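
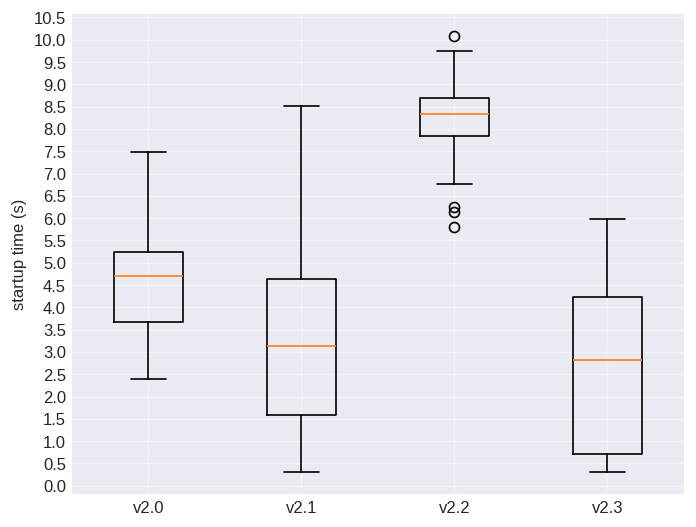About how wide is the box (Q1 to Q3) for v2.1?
≈ 3.0

Q3 ≈ 4.5, Q1 ≈ 1.5; IQR ≈ 3.0.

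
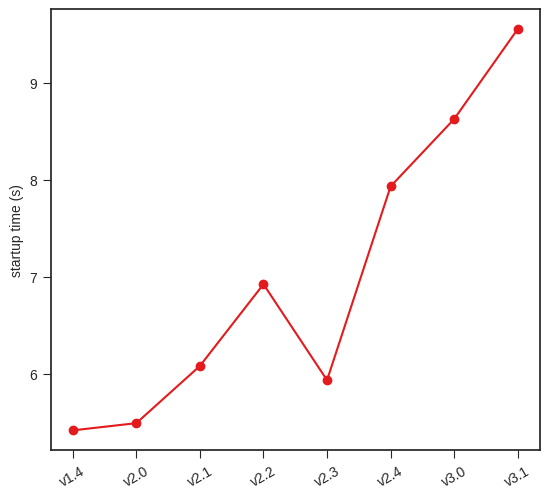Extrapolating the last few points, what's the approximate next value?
≈ 10.25

Last three: 8.0, 8.5, 9.5 → slope ≈ 0.75/step → next ≈ 10.25.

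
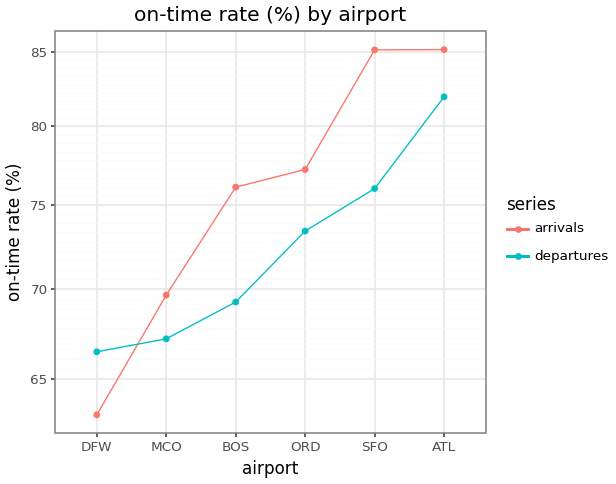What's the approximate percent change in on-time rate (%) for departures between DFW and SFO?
DFW ≈ 66, SFO ≈ 76; (76 − 66) / 66 ≈ +15.2%.

≈ +15.2%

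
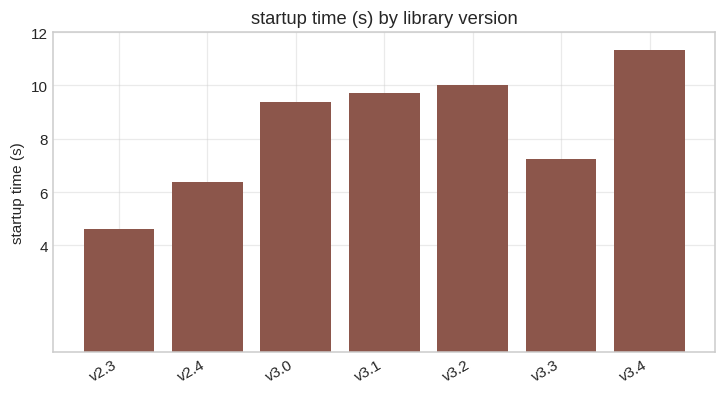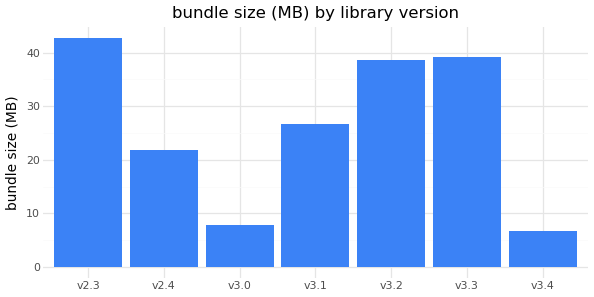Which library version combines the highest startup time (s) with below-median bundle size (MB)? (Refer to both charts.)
v3.4

Chart 2 median bundle size (MB) ≈ 25; below-median library versions: v2.4, v3.0, v3.4. Among those, v3.4 has the highest startup time (s) (≈ 12).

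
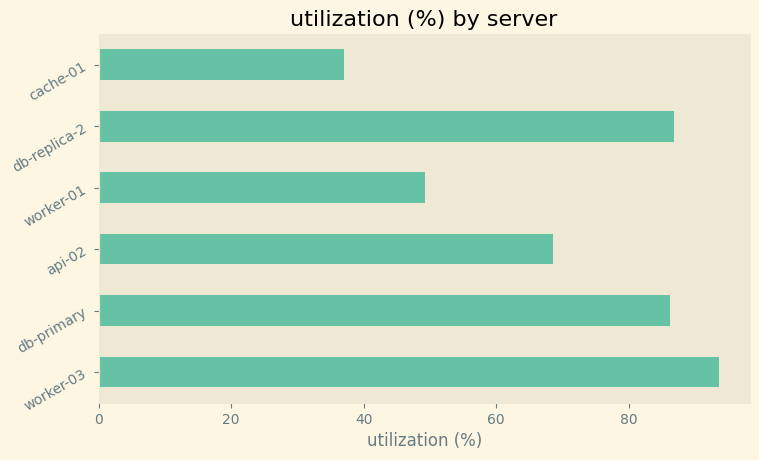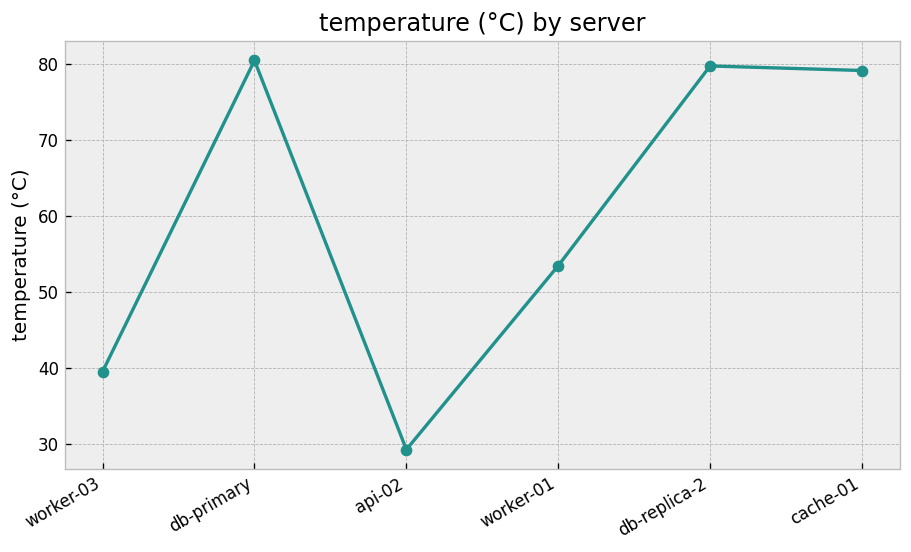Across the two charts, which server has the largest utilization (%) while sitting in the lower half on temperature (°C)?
worker-03

Chart 2 median temperature (°C) ≈ 70; below-median servers: worker-03, api-02, worker-01. Among those, worker-03 has the highest utilization (%) (≈ 90).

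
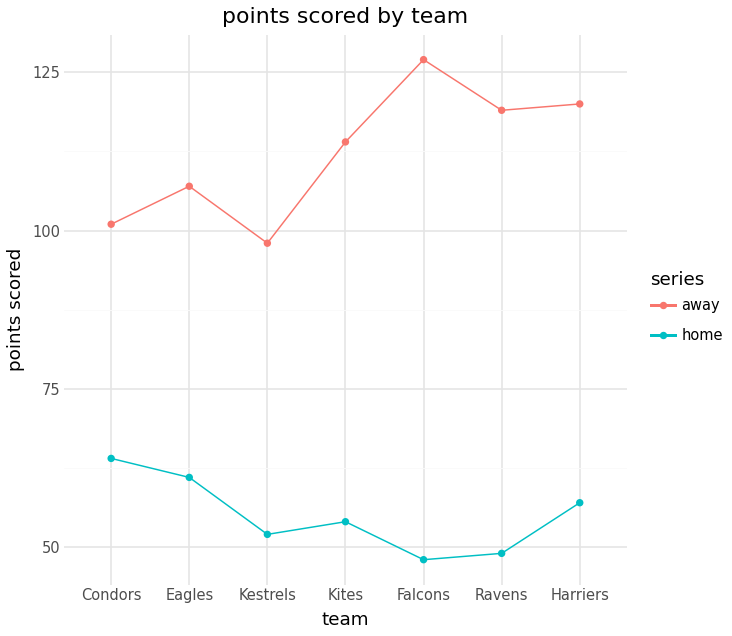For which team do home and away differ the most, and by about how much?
Falcons: home ≈ 50, away ≈ 130 → gap ≈ 80. Next-largest (Ravens) is only ≈ 70.

Falcons, ≈ 80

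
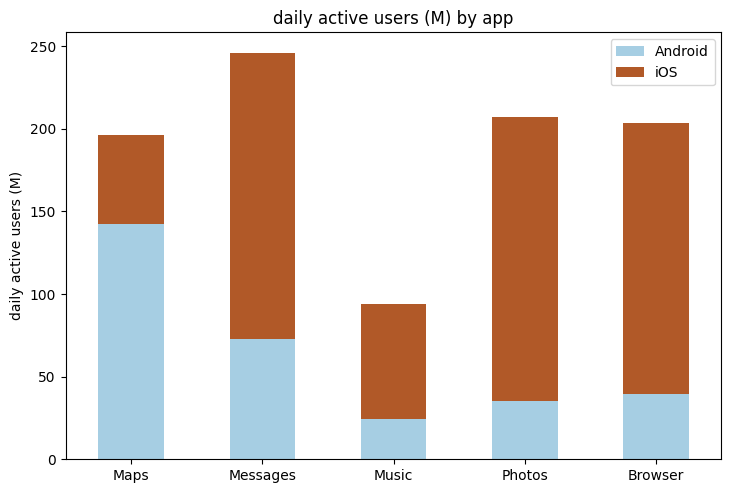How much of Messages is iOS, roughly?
iOS top ≈ 250, bottom ≈ 75; segment ≈ 175.

≈ 175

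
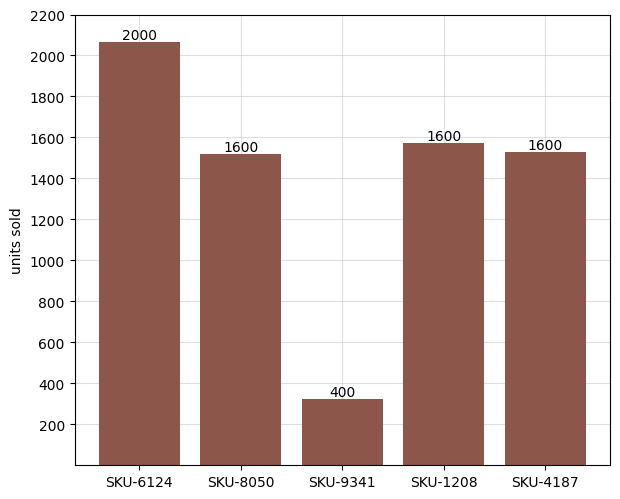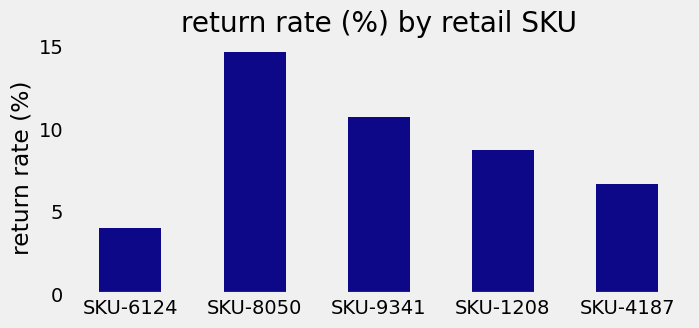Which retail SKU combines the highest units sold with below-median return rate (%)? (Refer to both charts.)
SKU-6124

Chart 2 median return rate (%) ≈ 8; below-median retail SKUs: SKU-6124, SKU-4187. Among those, SKU-6124 has the highest units sold (≈ 2000).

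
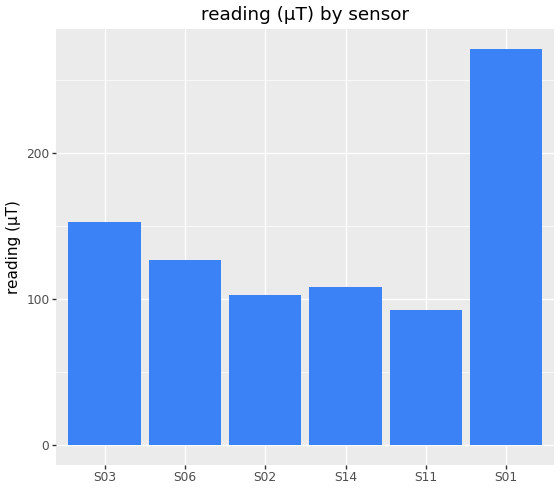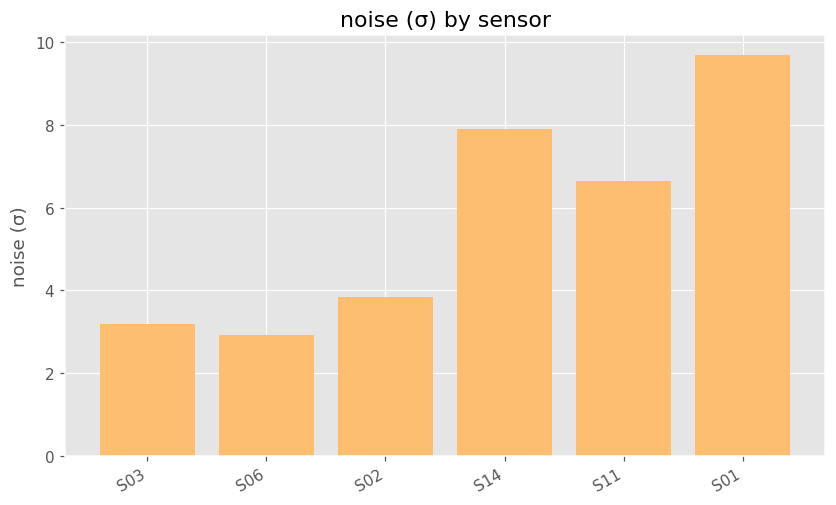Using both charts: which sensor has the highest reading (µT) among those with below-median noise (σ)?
S03

Chart 2 median noise (σ) ≈ 5; below-median sensors: S03, S06, S02. Among those, S03 has the highest reading (µT) (≈ 150).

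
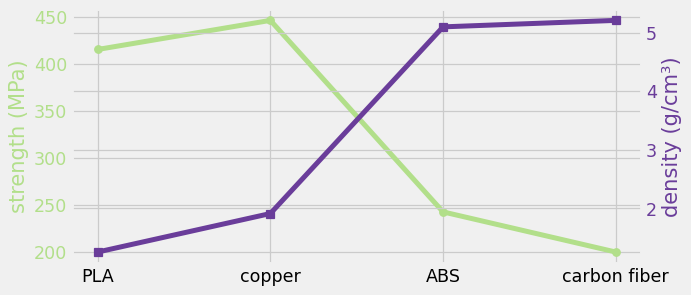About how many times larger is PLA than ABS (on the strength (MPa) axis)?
≈ 1.7×

PLA ≈ 425, ABS ≈ 250; 425/250 ≈ 1.7.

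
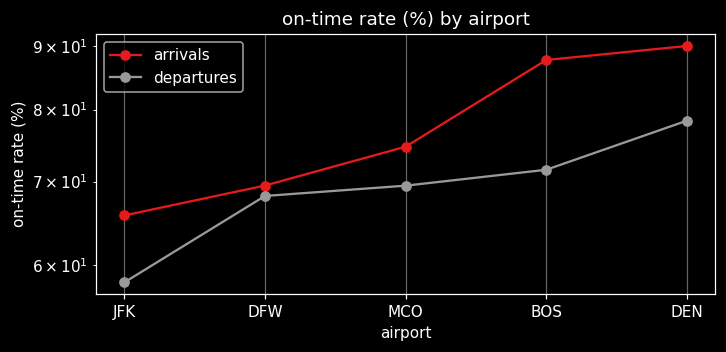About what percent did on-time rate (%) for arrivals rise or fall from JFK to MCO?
≈ +15.4%

JFK ≈ 65, MCO ≈ 75; (75 − 65) / 65 ≈ +15.4%.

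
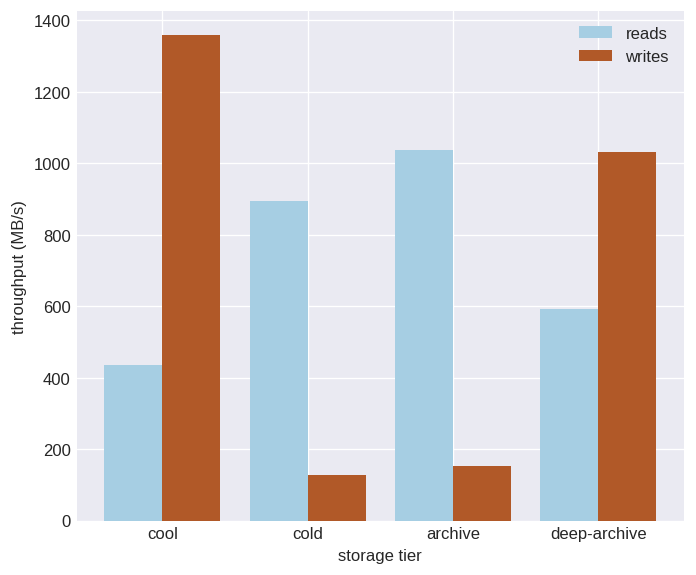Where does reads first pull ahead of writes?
cold

cool: reads ≈ 400 vs writes ≈ 1400 (not yet); cold: reads ≈ 800 vs writes ≈ 200 (first crossover).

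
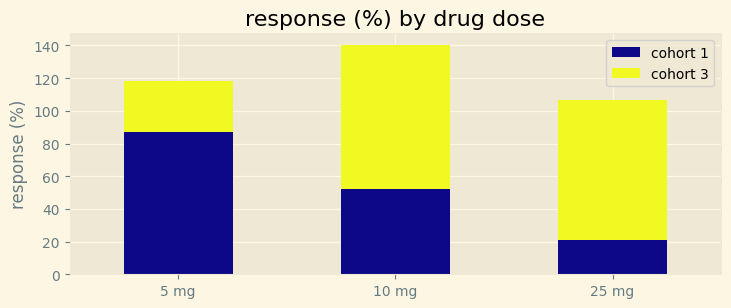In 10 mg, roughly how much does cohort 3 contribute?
cohort 3 top ≈ 140, bottom ≈ 60; segment ≈ 80.

≈ 80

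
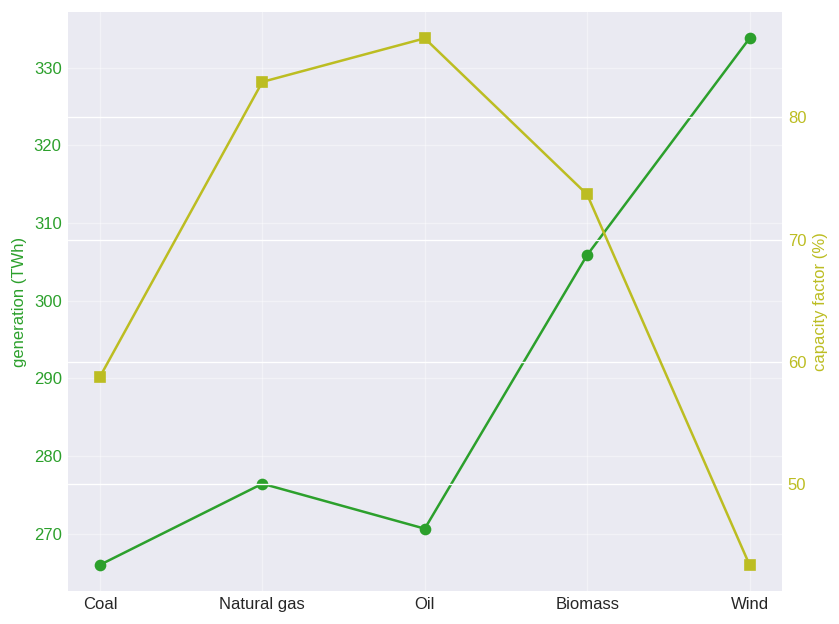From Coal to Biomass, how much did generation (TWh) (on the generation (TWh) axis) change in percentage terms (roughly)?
Coal ≈ 270, Biomass ≈ 310; (310 − 270) / 270 ≈ +14.8%.

≈ +14.8%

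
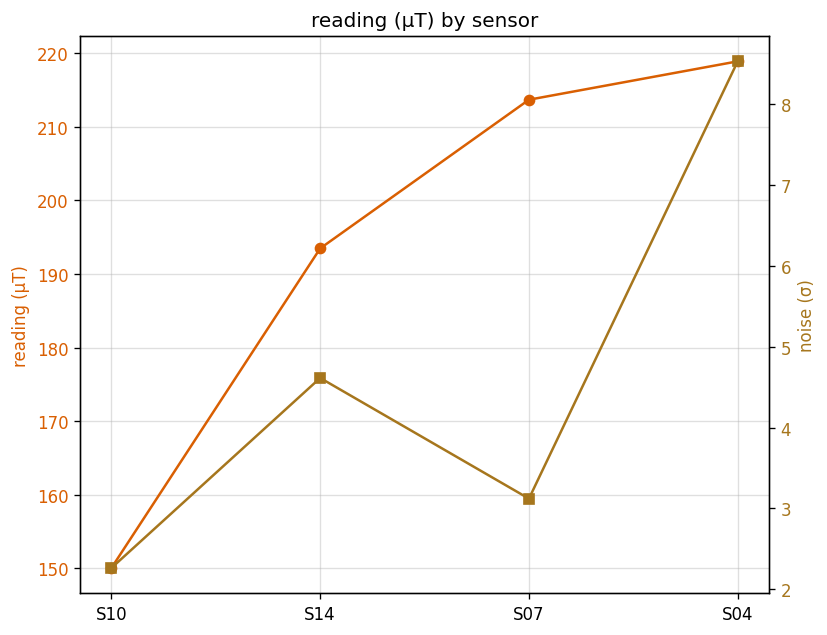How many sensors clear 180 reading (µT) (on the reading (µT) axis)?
3

Above 180: S14, S07, S04.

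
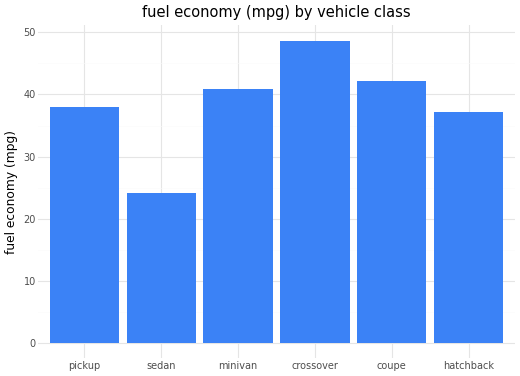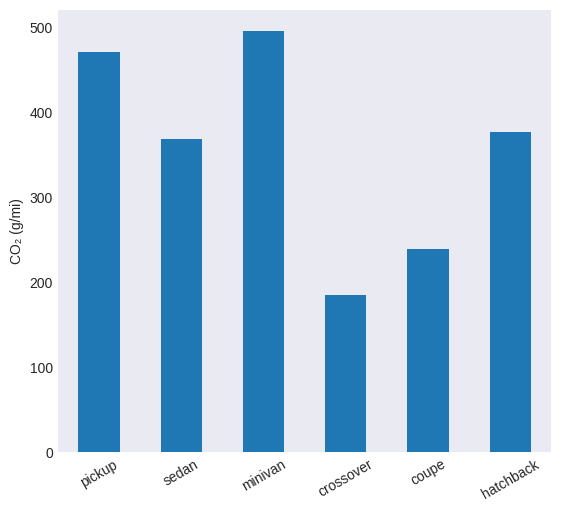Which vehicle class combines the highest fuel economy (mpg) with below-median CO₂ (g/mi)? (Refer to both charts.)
crossover

Chart 2 median CO₂ (g/mi) ≈ 350; below-median vehicle classes: sedan, crossover, coupe. Among those, crossover has the highest fuel economy (mpg) (≈ 50).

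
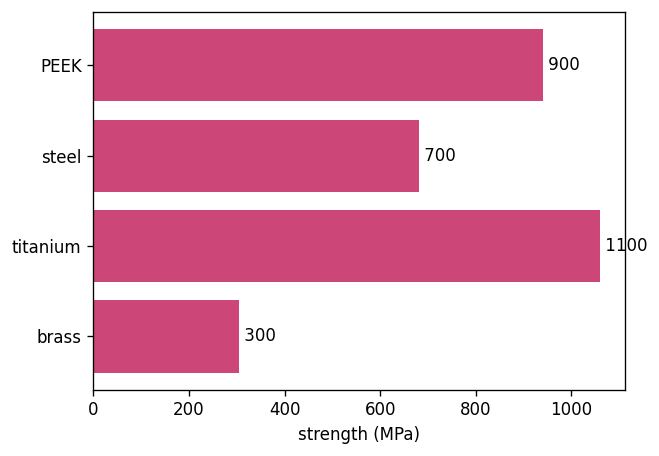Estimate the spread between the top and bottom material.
≈ 800

Max titanium ≈ 1100, min brass ≈ 300; range ≈ 800.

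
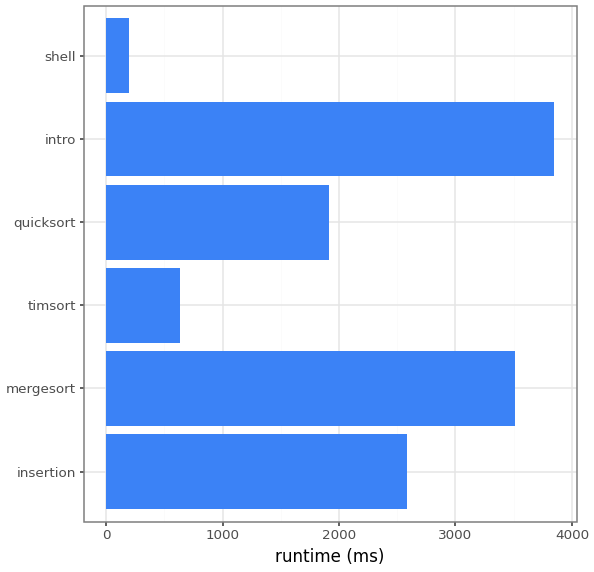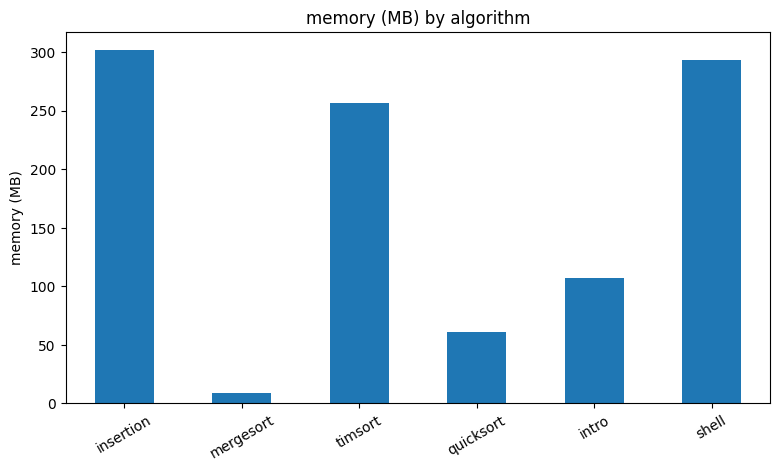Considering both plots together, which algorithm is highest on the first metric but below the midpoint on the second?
intro

Chart 2 median memory (MB) ≈ 200; below-median algorithms: mergesort, quicksort, intro. Among those, intro has the highest runtime (ms) (≈ 4000).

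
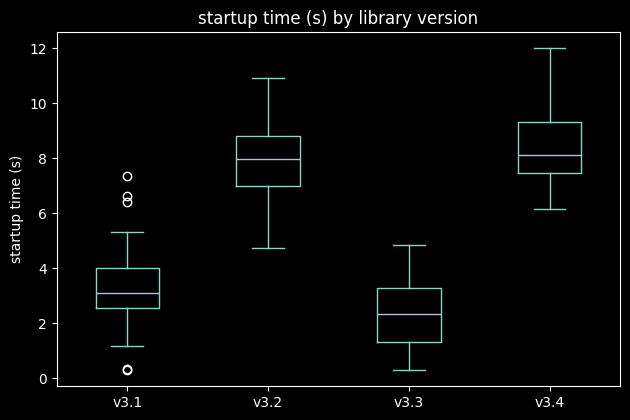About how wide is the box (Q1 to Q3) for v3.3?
Q3 ≈ 3, Q1 ≈ 1; IQR ≈ 2.

≈ 2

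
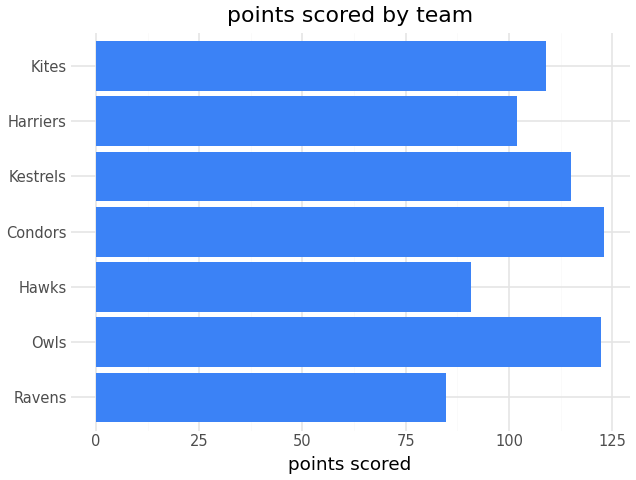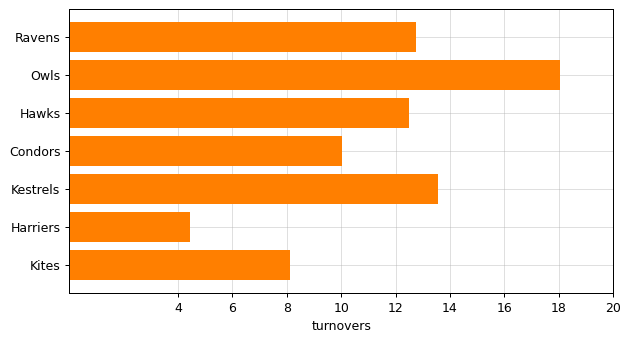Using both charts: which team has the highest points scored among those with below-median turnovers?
Chart 2 median turnovers ≈ 12; below-median teams: Condors, Harriers, Kites. Among those, Condors has the highest points scored (≈ 120).

Condors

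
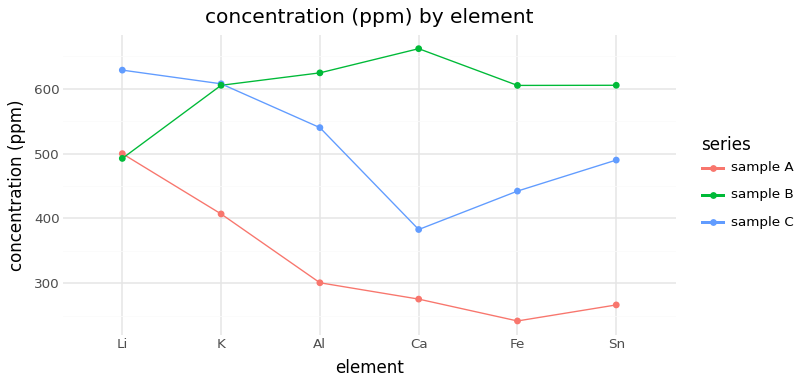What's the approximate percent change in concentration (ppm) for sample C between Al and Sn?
Al ≈ 550, Sn ≈ 500; (500 − 550) / 550 ≈ -9.1%.

≈ -9.1%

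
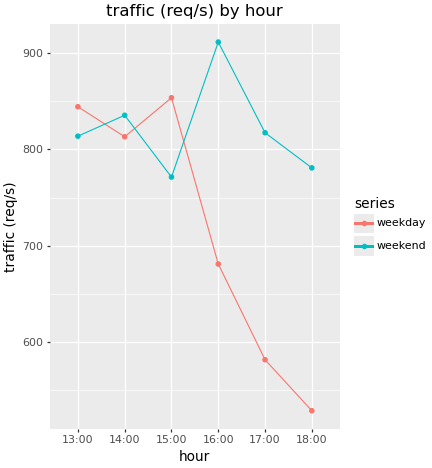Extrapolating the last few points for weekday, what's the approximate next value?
≈ 475

Last three: 700, 600, 550 → slope ≈ -75/step → next ≈ 475.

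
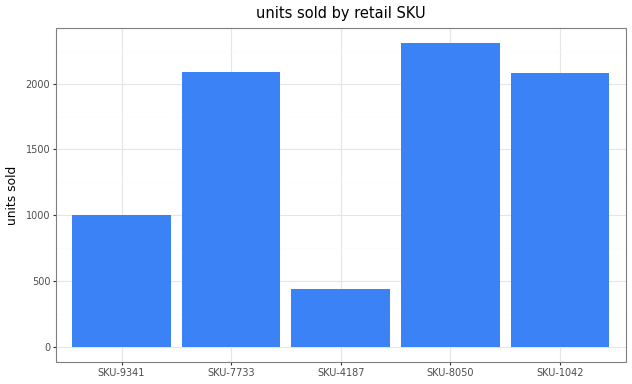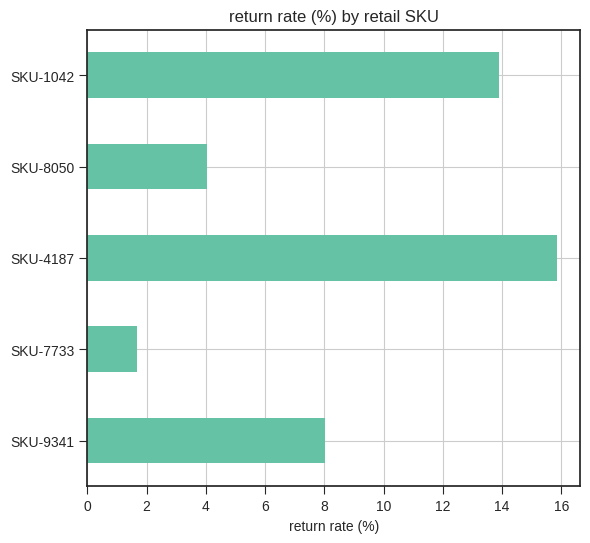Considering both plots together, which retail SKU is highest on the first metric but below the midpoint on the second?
SKU-8050

Chart 2 median return rate (%) ≈ 8; below-median retail SKUs: SKU-7733, SKU-8050. Among those, SKU-8050 has the highest units sold (≈ 2500).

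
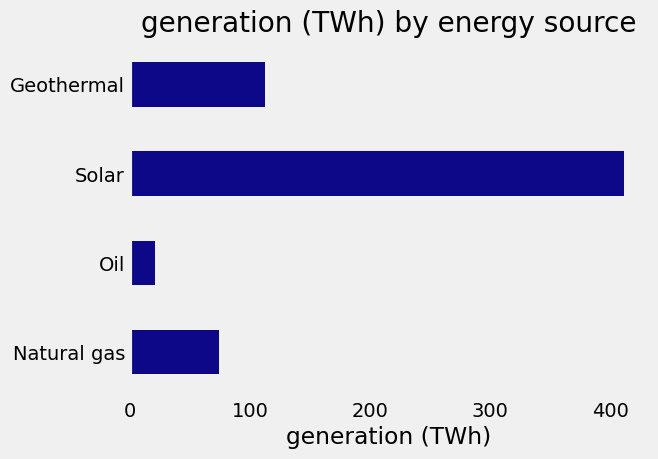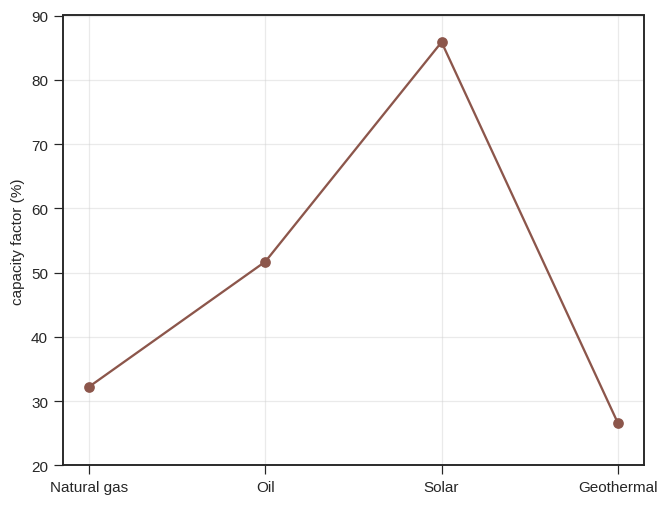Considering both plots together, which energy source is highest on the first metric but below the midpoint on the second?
Chart 2 median capacity factor (%) ≈ 40; below-median energy sources: Natural gas, Geothermal. Among those, Geothermal has the highest generation (TWh) (≈ 100).

Geothermal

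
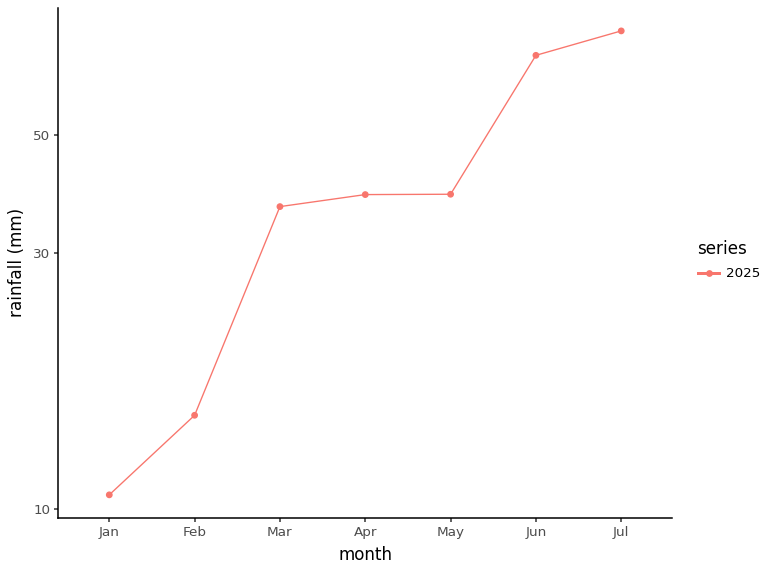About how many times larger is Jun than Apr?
Jun ≈ 70, Apr ≈ 40; 70/40 ≈ 1.75.

≈ 1.75×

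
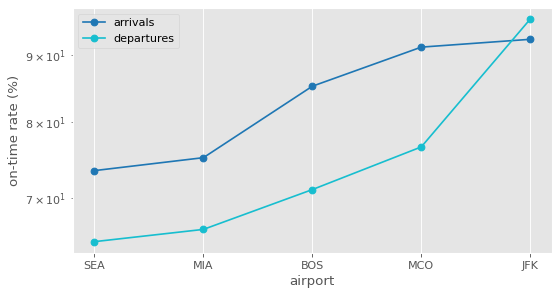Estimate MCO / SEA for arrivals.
≈ 1.2×

MCO ≈ 90, SEA ≈ 75; 90/75 ≈ 1.2.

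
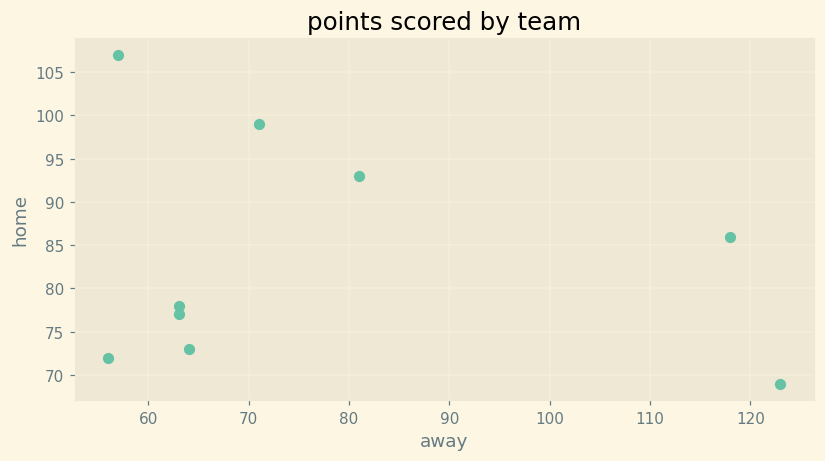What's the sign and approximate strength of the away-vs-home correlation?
no clear correlation

Points are roughly uncorrelated; weak (|r| ≈ 0.2).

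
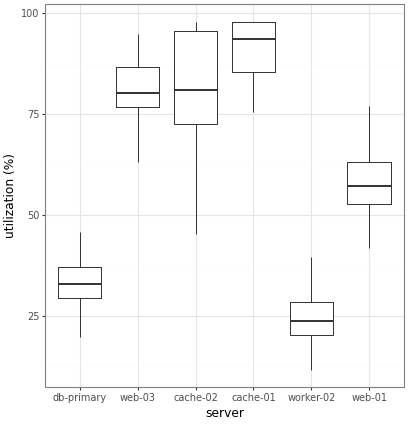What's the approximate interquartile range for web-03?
Q3 ≈ 90, Q1 ≈ 80; IQR ≈ 10.

≈ 10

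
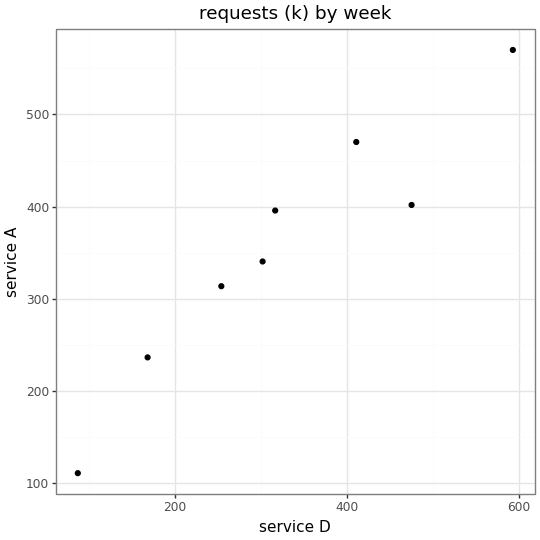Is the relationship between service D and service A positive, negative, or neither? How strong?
positive, strong

Points are positively correlated; strong (|r| ≈ 1.0).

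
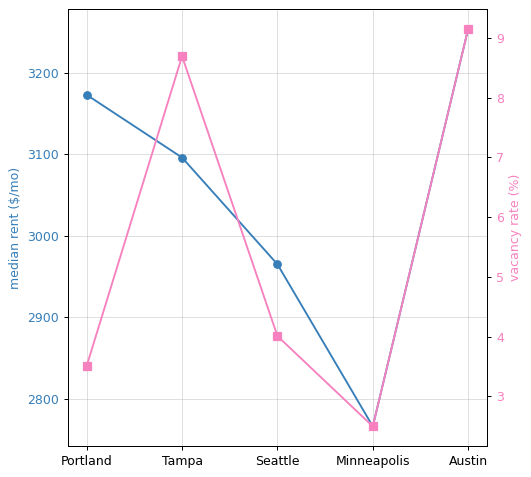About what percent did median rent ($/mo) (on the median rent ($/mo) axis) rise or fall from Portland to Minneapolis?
≈ -12.7%

Portland ≈ 3150, Minneapolis ≈ 2750; (2750 − 3150) / 3150 ≈ -12.7%.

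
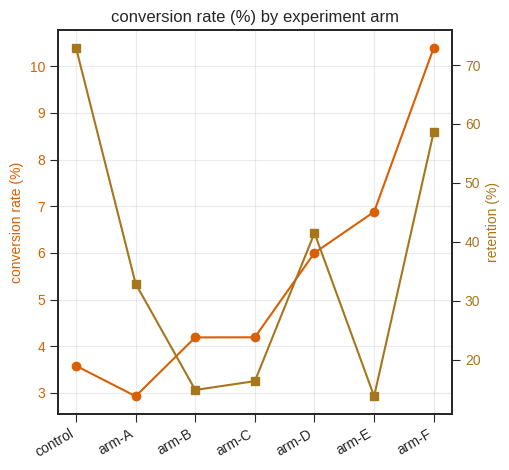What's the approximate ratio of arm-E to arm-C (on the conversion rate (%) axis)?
arm-E ≈ 7, arm-C ≈ 4; 7/4 ≈ 1.75.

≈ 1.75×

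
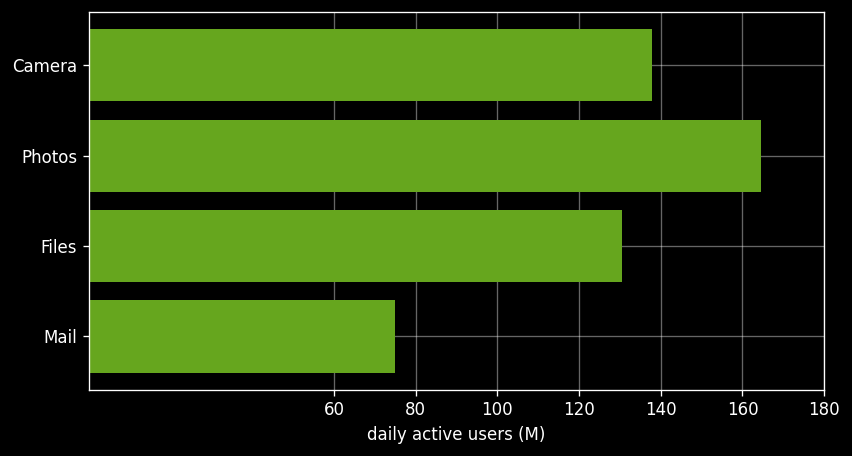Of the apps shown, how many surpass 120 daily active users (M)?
3

Above 120: Camera, Photos, Files.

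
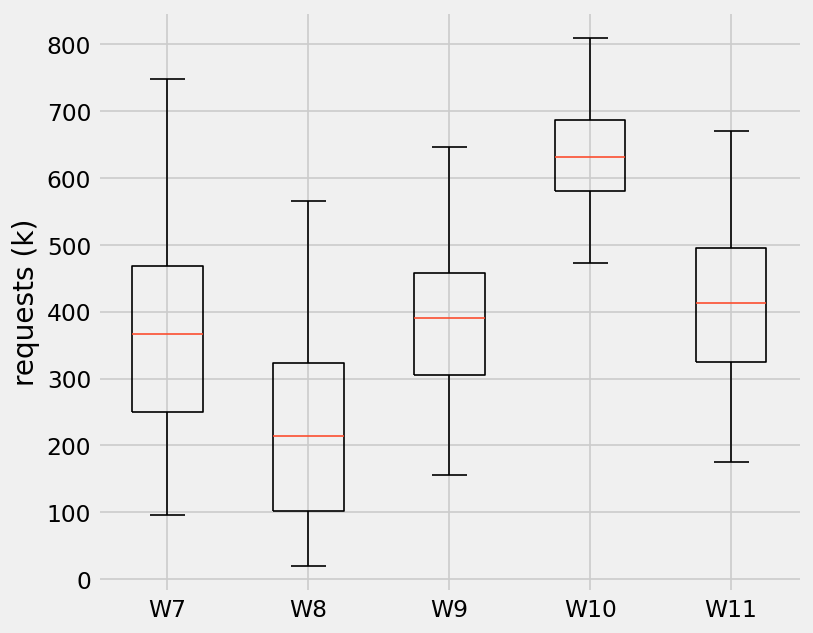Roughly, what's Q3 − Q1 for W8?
≈ 200

Q3 ≈ 300, Q1 ≈ 100; IQR ≈ 200.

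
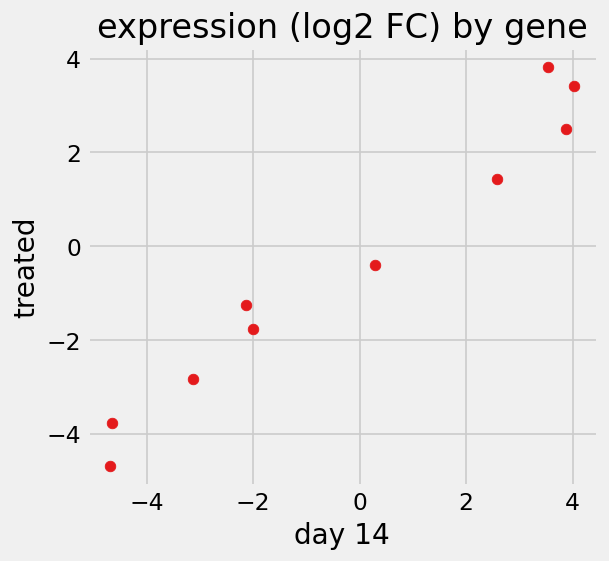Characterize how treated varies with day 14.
Points are positively correlated; strong (|r| ≈ 1.0).

positive, strong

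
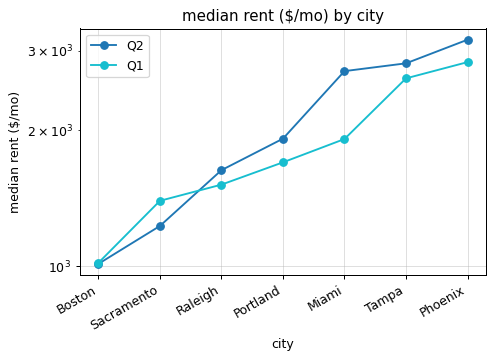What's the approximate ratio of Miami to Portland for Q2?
≈ 1.4×

Miami ≈ 2800, Portland ≈ 2000; 2800/2000 ≈ 1.4.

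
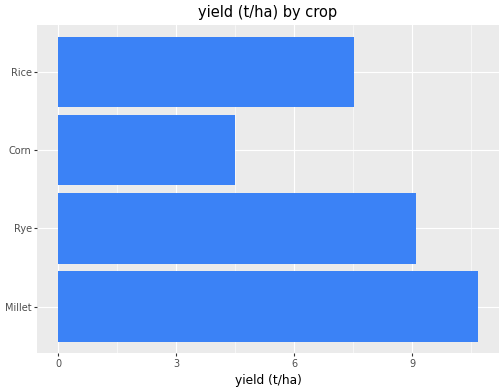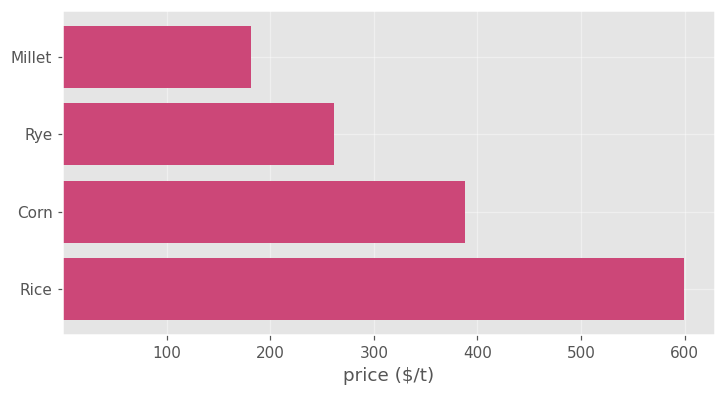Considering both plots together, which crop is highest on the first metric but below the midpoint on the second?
Millet

Chart 2 median price ($/t) ≈ 300; below-median crops: Millet, Rye. Among those, Millet has the highest yield (t/ha) (≈ 11).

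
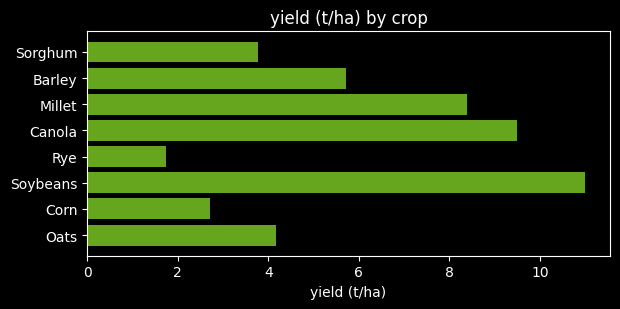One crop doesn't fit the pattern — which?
Soybeans ≈ 11; the rest sit between ≈ 2 and ≈ 9.

Soybeans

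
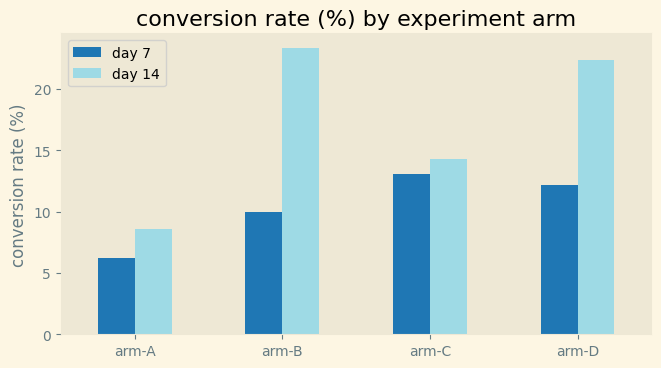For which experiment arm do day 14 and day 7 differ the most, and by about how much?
arm-B: day 14 ≈ 24, day 7 ≈ 10 → gap ≈ 14. Next-largest (arm-D) is only ≈ 10.

arm-B, ≈ 14 %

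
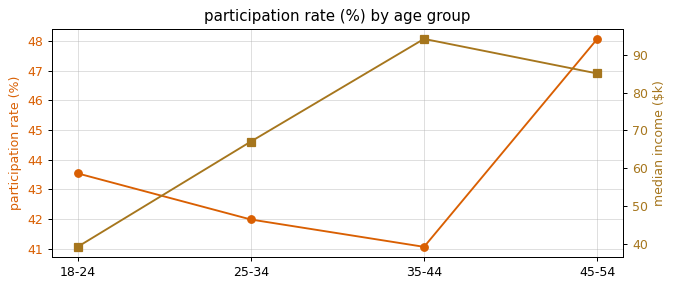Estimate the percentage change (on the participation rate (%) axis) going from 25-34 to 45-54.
25-34 ≈ 42, 45-54 ≈ 48; (48 − 42) / 42 ≈ +14.3%.

≈ +14.3%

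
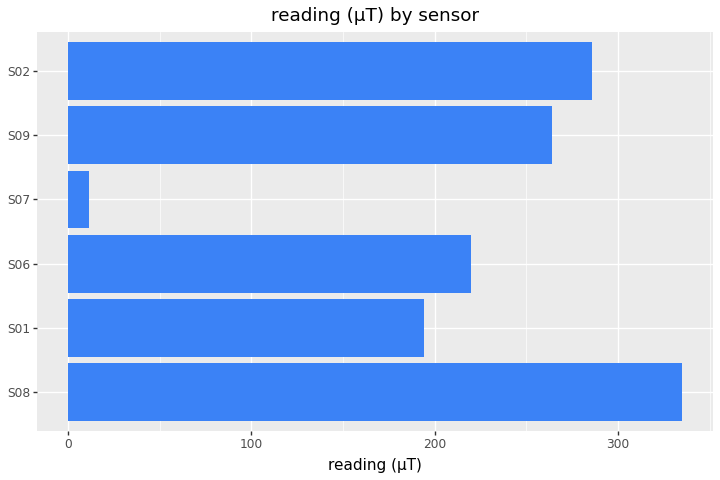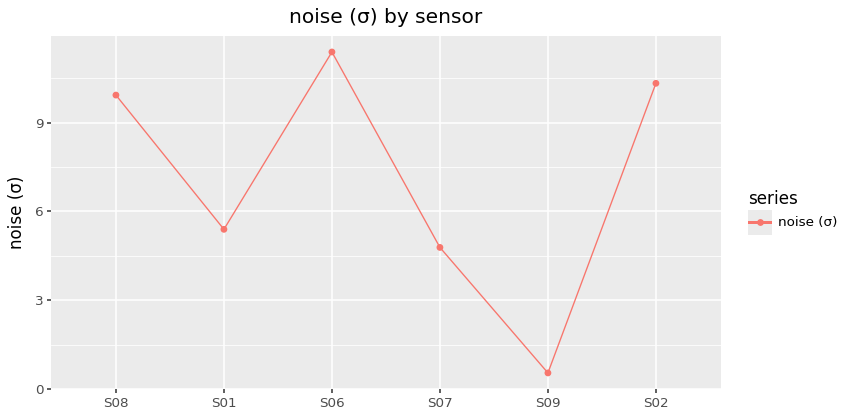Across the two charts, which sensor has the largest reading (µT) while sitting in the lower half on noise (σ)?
S09

Chart 2 median noise (σ) ≈ 8; below-median sensors: S01, S07, S09. Among those, S09 has the highest reading (µT) (≈ 250).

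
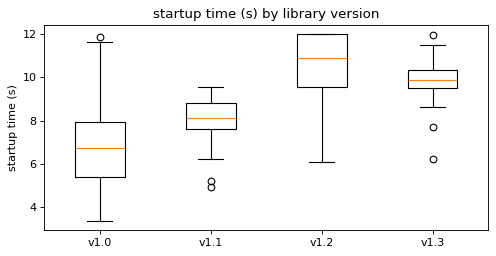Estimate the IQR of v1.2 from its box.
≈ 2.5

Q3 ≈ 12.0, Q1 ≈ 9.5; IQR ≈ 2.5.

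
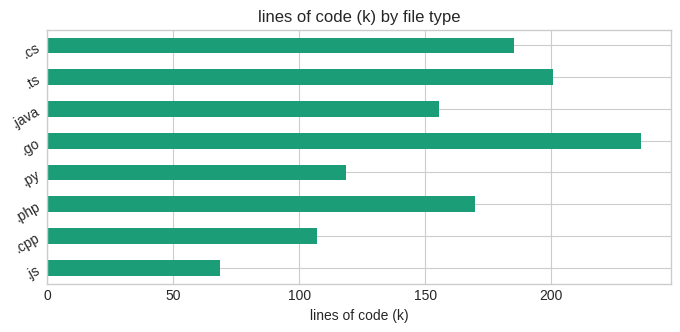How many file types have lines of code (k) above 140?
Above 140: .php, .go, .java, .ts, .cs.

5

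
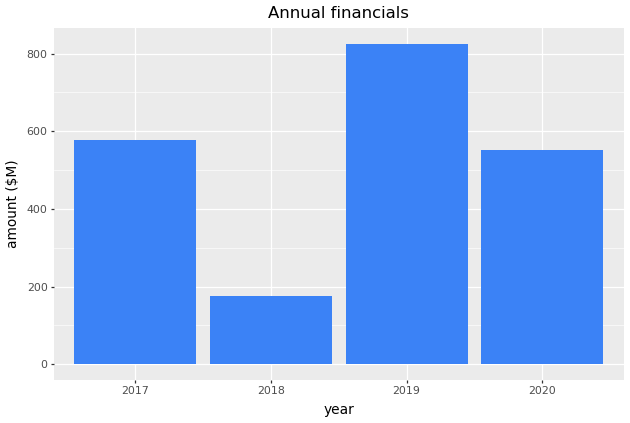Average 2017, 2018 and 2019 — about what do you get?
≈ 533

(600 + 200 + 800) / 3 ≈ 533.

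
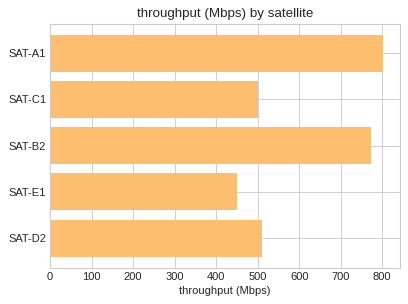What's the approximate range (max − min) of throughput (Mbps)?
≈ 300

Max SAT-A1 ≈ 800, min SAT-E1 ≈ 500; range ≈ 300.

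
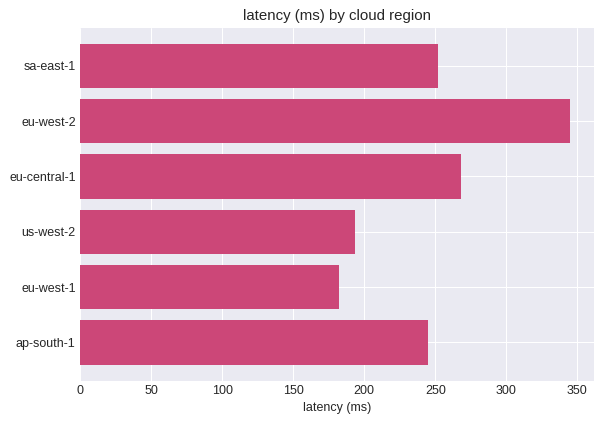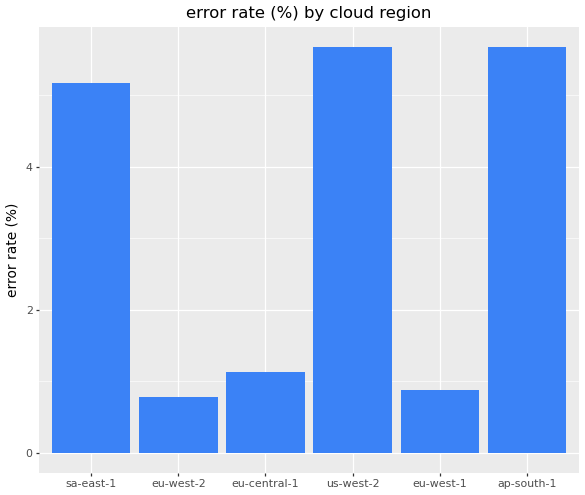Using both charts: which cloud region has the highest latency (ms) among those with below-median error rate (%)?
eu-west-2

Chart 2 median error rate (%) ≈ 3; below-median cloud regions: eu-west-2, eu-central-1, eu-west-1. Among those, eu-west-2 has the highest latency (ms) (≈ 350).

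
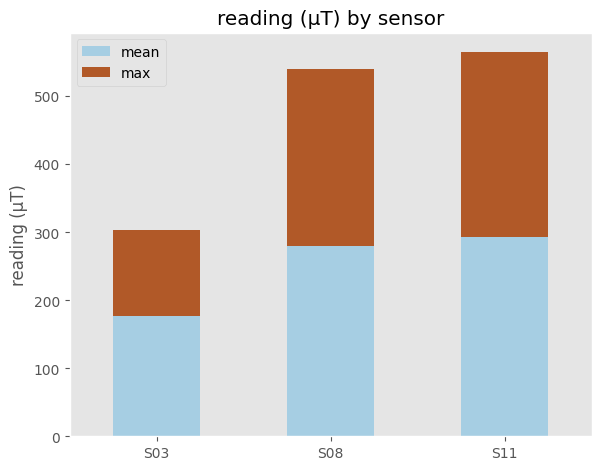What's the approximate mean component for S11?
≈ 300

mean top ≈ 300, bottom ≈ 0; segment ≈ 300.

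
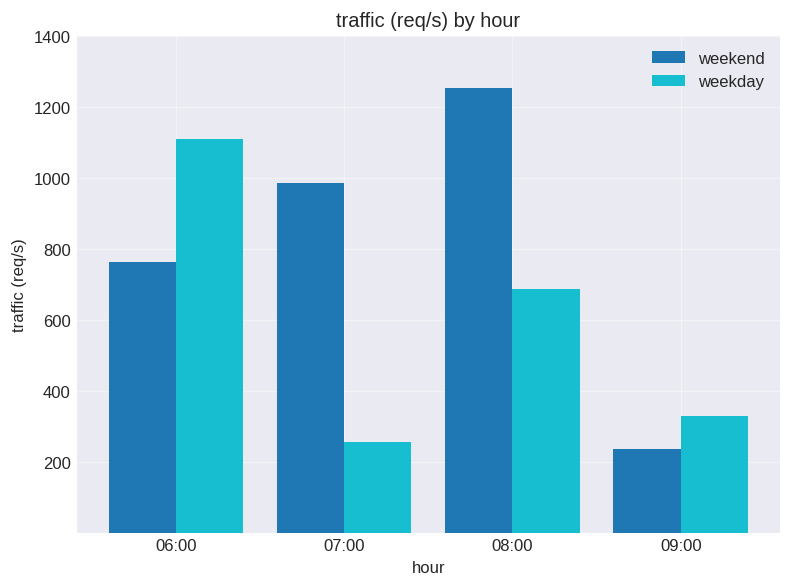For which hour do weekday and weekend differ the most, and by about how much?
07:00, ≈ 800 req/s

07:00: weekday ≈ 200, weekend ≈ 1000 → gap ≈ 800. Next-largest (08:00) is only ≈ 600.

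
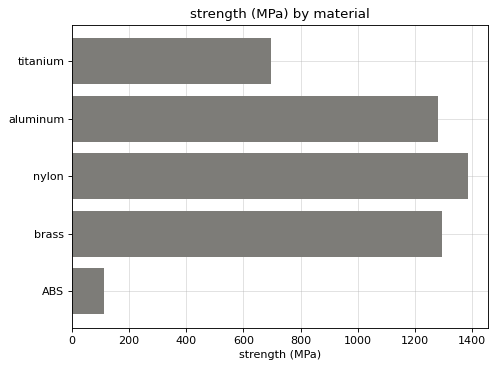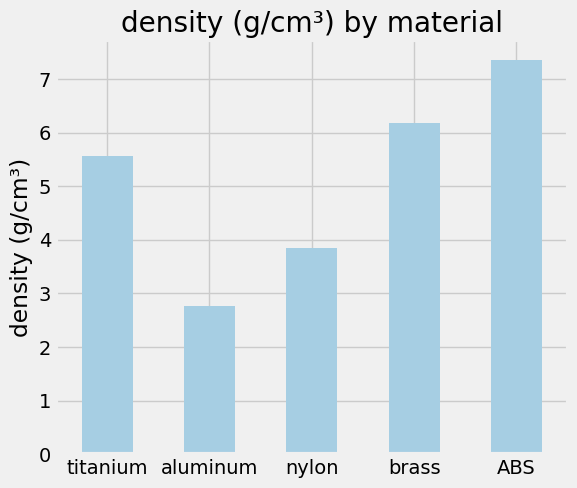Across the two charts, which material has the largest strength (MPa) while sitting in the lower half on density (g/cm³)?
nylon

Chart 2 median density (g/cm³) ≈ 6; below-median materials: aluminum, nylon. Among those, nylon has the highest strength (MPa) (≈ 1400).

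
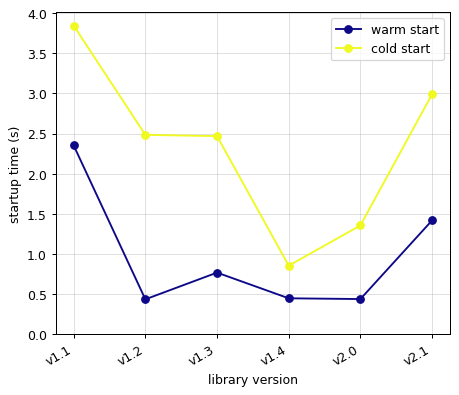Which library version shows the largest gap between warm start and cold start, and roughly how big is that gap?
v1.2: warm start ≈ 0.5, cold start ≈ 2.5 → gap ≈ 2.0. Next-largest (v1.3) is only ≈ 1.5.

v1.2, ≈ 2.0 s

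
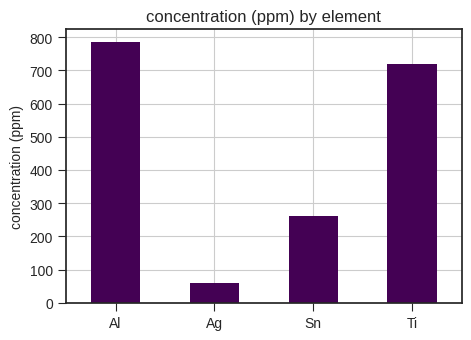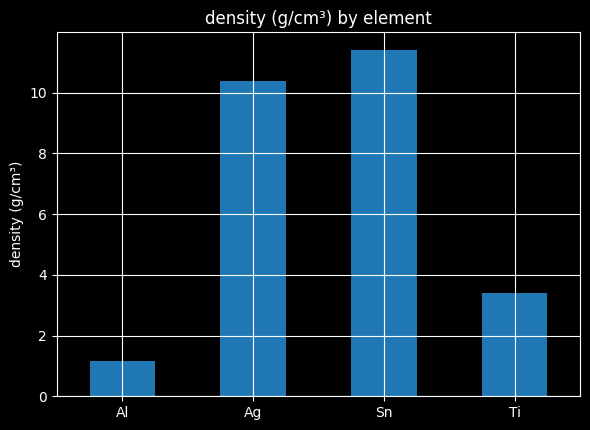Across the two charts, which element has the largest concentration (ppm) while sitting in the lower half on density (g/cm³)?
Chart 2 median density (g/cm³) ≈ 6; below-median elements: Al, Ti. Among those, Al has the highest concentration (ppm) (≈ 800).

Al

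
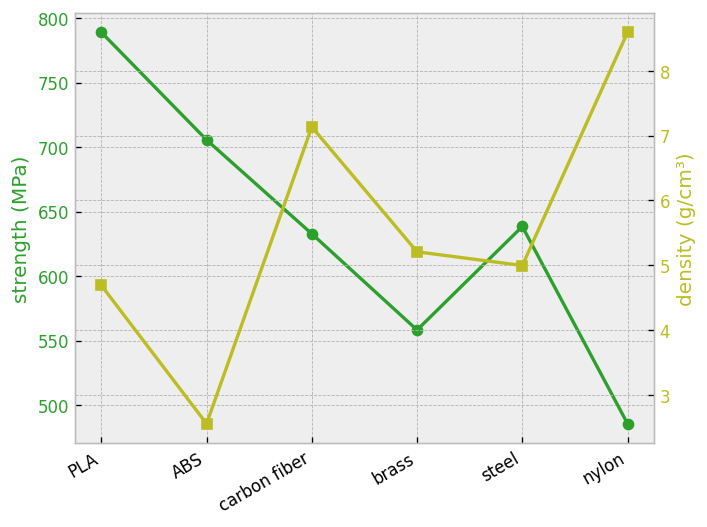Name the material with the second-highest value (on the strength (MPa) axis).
Top 3 (on the strength (MPa) axis): PLA ≈ 800, ABS ≈ 700, steel ≈ 650.

ABS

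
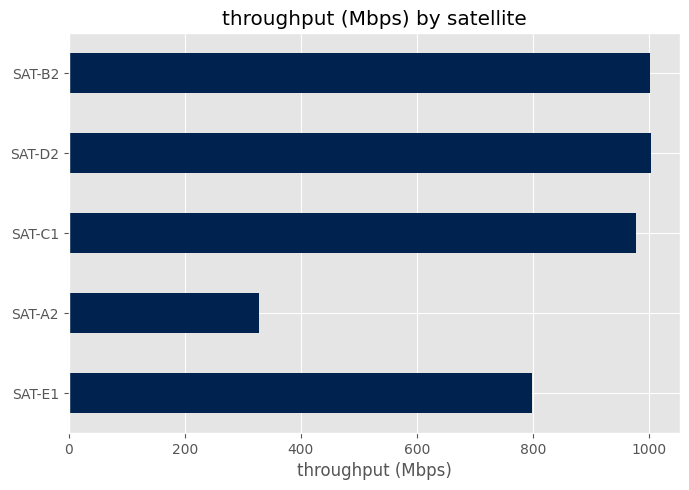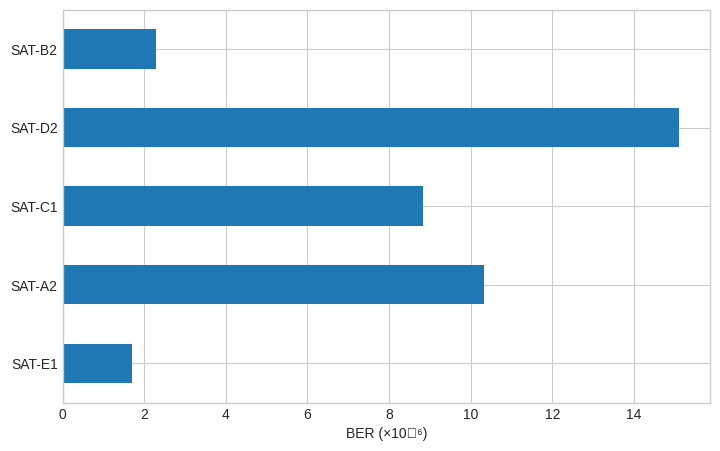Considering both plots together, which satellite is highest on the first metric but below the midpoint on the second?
SAT-B2

Chart 2 median BER (×10⁻⁶) ≈ 8; below-median satellites: SAT-E1, SAT-B2. Among those, SAT-B2 has the highest throughput (Mbps) (≈ 1000).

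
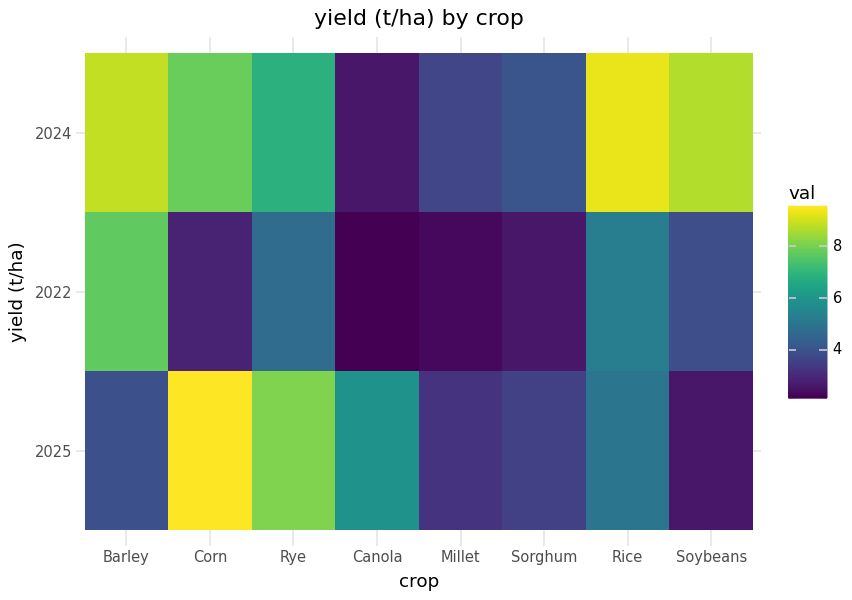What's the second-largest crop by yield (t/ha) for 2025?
Top 3 for 2025: Corn ≈ 10, Rye ≈ 8, Canola ≈ 6.

Rye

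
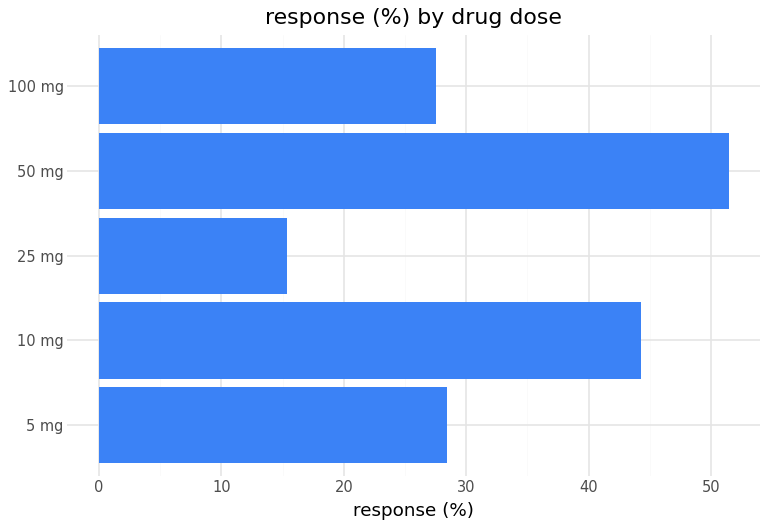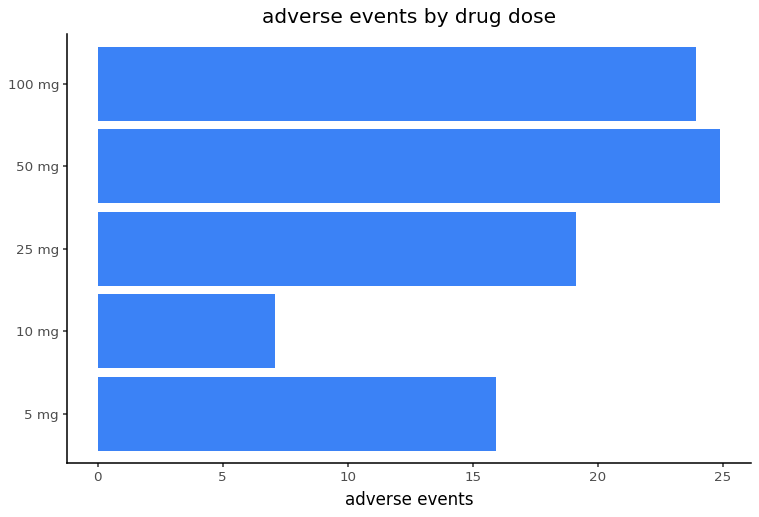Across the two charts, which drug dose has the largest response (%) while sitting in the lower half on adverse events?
10 mg

Chart 2 median adverse events ≈ 20; below-median drug doses: 5 mg, 10 mg. Among those, 10 mg has the highest response (%) (≈ 45).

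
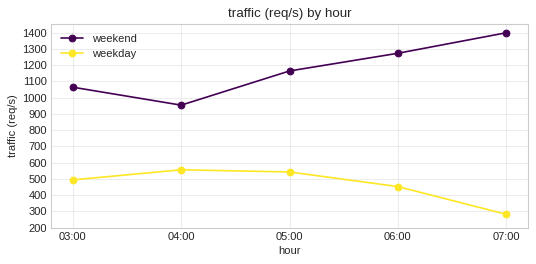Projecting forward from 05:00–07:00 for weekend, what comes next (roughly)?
Last three: 1200, 1300, 1400 → slope ≈ 100/step → next ≈ 1500.

≈ 1500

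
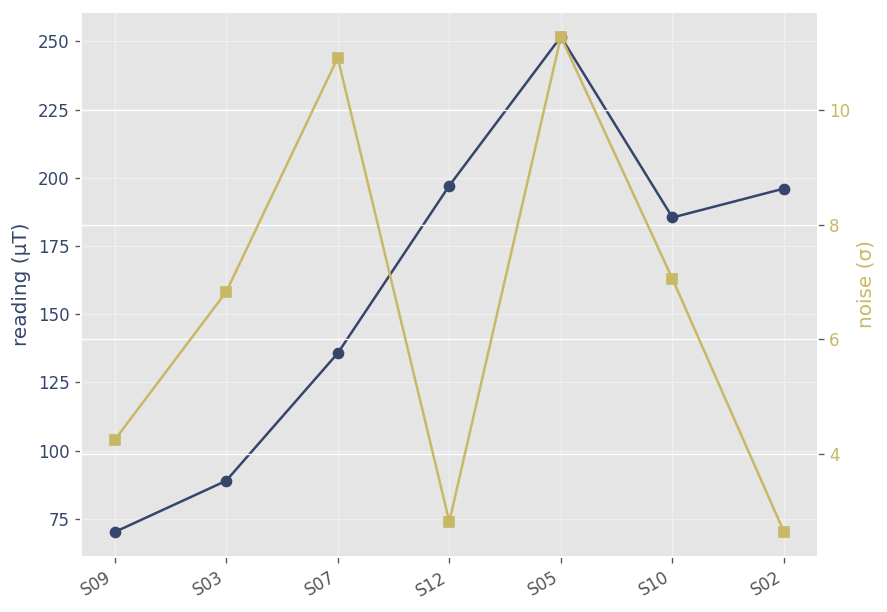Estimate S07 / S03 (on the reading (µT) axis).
≈ 1.75×

S07 ≈ 140, S03 ≈ 80; 140/80 ≈ 1.75.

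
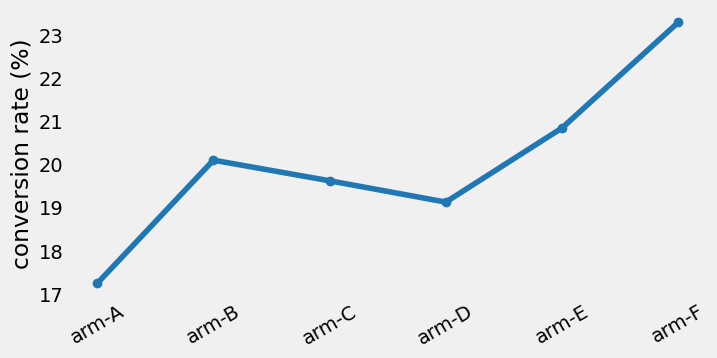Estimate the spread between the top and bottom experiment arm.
Max arm-F ≈ 23, min arm-A ≈ 17; range ≈ 6.

≈ 6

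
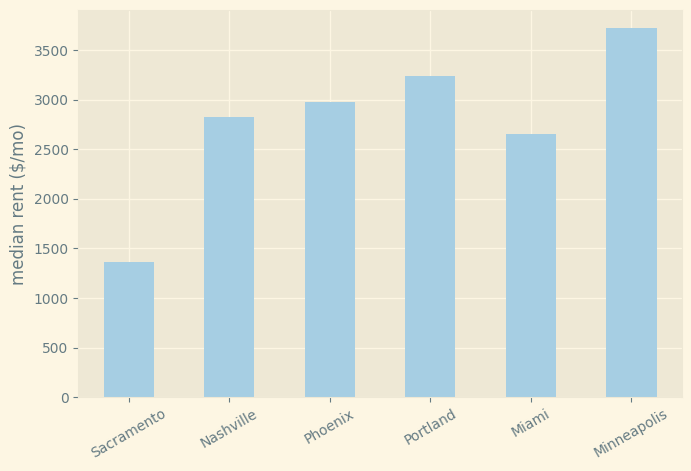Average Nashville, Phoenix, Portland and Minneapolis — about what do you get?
(3000 + 3000 + 3000 + 3500) / 4 ≈ 3125.

≈ 3125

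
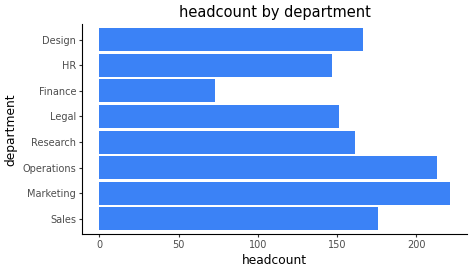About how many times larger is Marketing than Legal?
Marketing ≈ 220, Legal ≈ 160; 220/160 ≈ 1.38.

≈ 1.38×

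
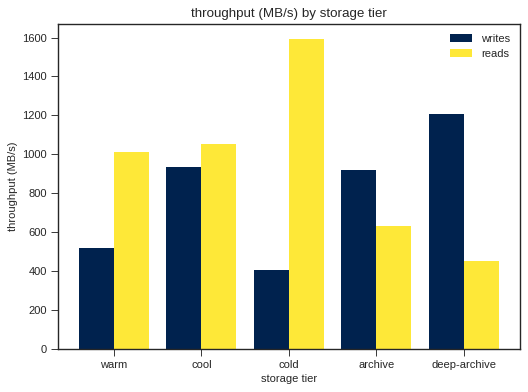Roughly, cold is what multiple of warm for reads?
cold ≈ 1600, warm ≈ 1000; 1600/1000 ≈ 1.6.

≈ 1.6×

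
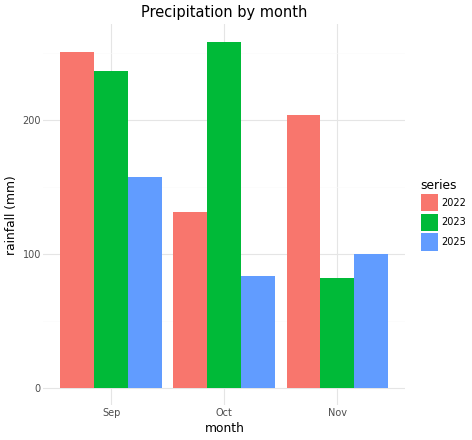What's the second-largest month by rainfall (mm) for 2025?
Nov

Top 3 for 2025: Sep ≈ 150, Nov ≈ 100, Oct ≈ 75.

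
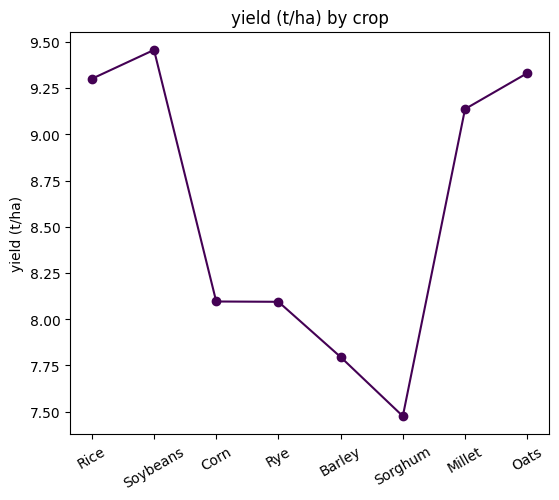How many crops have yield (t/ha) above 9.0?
4

Above 9.0: Rice, Soybeans, Millet, Oats.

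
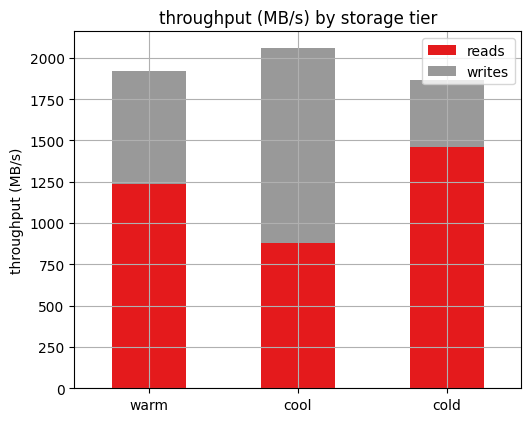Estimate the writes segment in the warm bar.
writes top ≈ 2000, bottom ≈ 1200; segment ≈ 800.

≈ 800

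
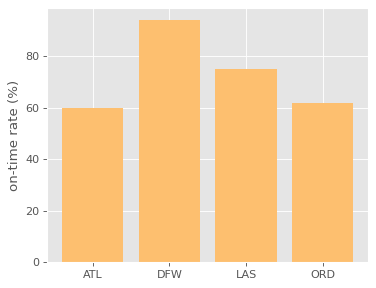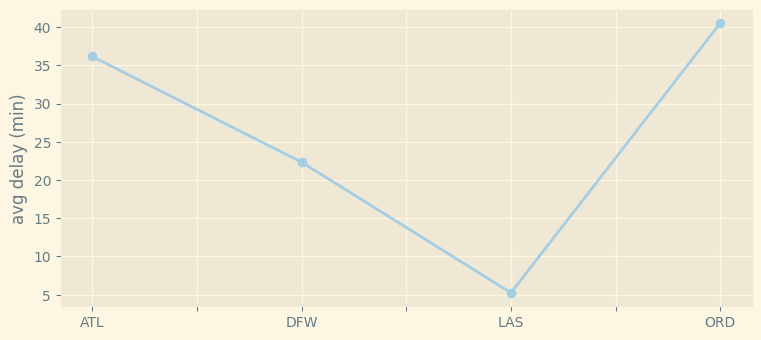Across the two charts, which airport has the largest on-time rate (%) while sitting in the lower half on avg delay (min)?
Chart 2 median avg delay (min) ≈ 30; below-median airports: DFW, LAS. Among those, DFW has the highest on-time rate (%) (≈ 90).

DFW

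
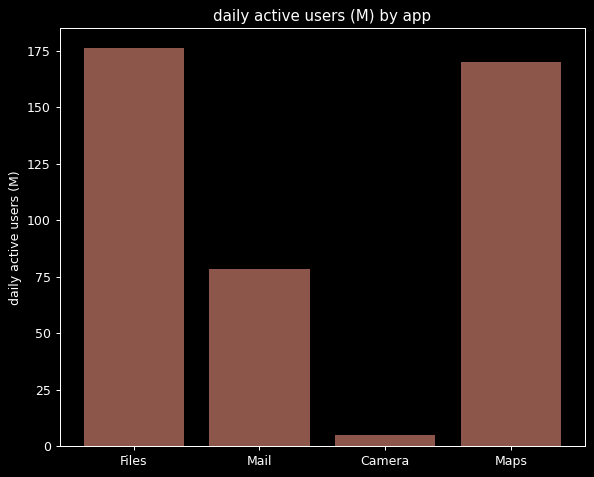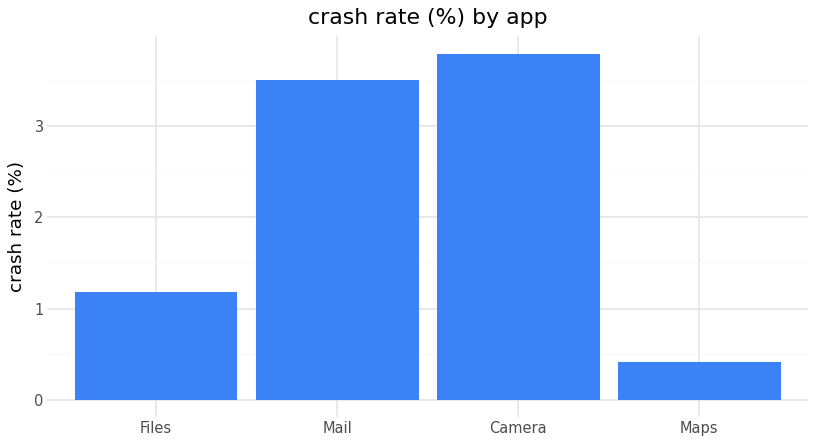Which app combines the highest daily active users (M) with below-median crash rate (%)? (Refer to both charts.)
Files

Chart 2 median crash rate (%) ≈ 2.5; below-median apps: Files, Maps. Among those, Files has the highest daily active users (M) (≈ 180).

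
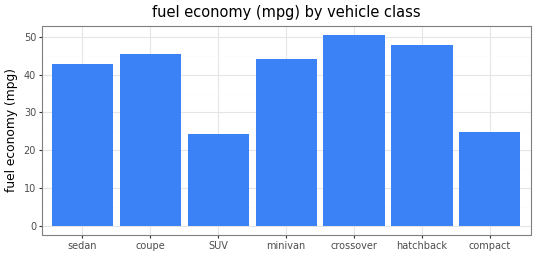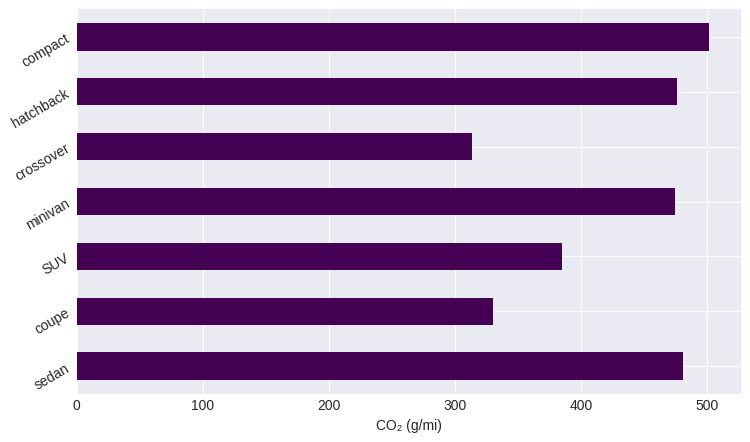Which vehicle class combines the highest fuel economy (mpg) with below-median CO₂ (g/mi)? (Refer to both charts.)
Chart 2 median CO₂ (g/mi) ≈ 450; below-median vehicle classes: coupe, SUV, crossover. Among those, crossover has the highest fuel economy (mpg) (≈ 50).

crossover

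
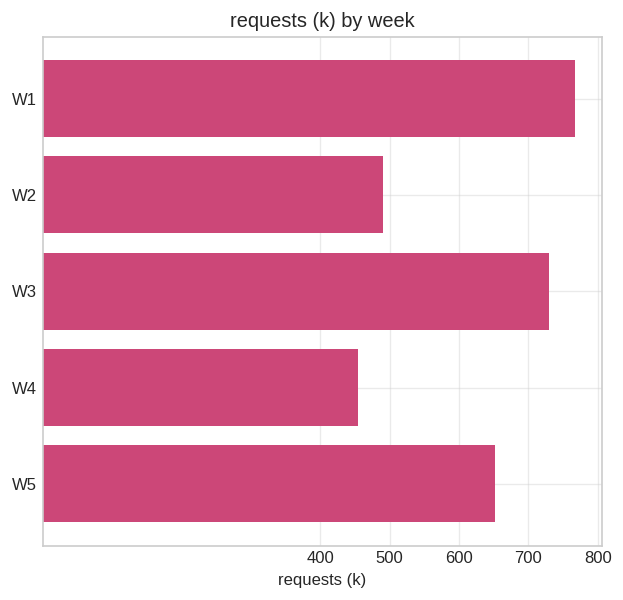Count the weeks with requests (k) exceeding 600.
3

Above 600: W1, W3, W5.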